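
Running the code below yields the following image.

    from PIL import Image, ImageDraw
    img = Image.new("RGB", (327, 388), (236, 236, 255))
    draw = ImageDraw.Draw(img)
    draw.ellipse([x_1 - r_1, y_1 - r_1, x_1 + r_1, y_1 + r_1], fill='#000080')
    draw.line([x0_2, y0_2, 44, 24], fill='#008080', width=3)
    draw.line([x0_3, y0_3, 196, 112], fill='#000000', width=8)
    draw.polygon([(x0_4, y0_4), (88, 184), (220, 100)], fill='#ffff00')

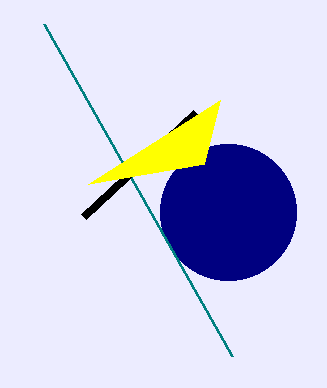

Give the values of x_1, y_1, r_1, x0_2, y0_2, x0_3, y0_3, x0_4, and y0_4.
x_1 = 228, y_1 = 212, r_1 = 68, x0_2 = 232, y0_2 = 356, x0_3 = 84, y0_3 = 216, x0_4 = 204, y0_4 = 164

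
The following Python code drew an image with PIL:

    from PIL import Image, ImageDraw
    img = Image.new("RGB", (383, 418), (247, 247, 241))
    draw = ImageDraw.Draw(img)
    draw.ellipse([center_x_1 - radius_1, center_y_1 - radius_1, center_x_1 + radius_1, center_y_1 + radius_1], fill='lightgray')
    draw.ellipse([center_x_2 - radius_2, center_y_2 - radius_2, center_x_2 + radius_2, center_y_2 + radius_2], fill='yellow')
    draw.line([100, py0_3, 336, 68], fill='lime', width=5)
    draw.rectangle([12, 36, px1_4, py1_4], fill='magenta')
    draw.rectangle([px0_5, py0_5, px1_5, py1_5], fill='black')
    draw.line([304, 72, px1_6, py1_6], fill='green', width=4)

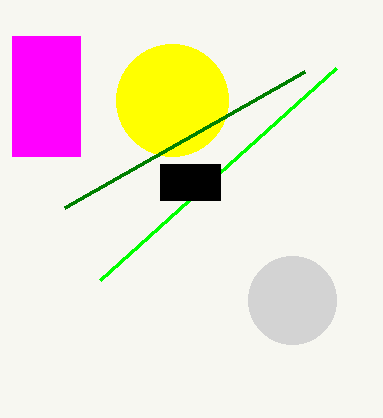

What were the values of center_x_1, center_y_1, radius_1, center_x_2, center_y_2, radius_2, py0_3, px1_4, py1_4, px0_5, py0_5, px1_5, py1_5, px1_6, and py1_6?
center_x_1 = 292, center_y_1 = 300, radius_1 = 44, center_x_2 = 172, center_y_2 = 100, radius_2 = 56, py0_3 = 280, px1_4 = 80, py1_4 = 156, px0_5 = 160, py0_5 = 164, px1_5 = 220, py1_5 = 200, px1_6 = 64, py1_6 = 208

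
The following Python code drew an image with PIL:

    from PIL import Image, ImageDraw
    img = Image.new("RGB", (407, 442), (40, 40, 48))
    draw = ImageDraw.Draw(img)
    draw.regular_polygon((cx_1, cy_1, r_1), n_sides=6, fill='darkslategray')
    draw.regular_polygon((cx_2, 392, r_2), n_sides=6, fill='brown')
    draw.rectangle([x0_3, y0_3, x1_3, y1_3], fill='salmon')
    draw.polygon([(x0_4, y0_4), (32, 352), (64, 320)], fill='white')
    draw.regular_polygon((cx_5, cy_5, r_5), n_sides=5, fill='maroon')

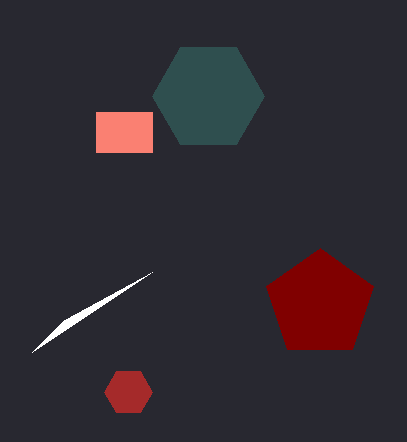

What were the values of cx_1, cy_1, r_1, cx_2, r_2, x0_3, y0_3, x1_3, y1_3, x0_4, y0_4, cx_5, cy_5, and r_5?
cx_1 = 208
cy_1 = 96
r_1 = 56
cx_2 = 128
r_2 = 24
x0_3 = 96
y0_3 = 112
x1_3 = 152
y1_3 = 152
x0_4 = 152
y0_4 = 272
cx_5 = 320
cy_5 = 304
r_5 = 56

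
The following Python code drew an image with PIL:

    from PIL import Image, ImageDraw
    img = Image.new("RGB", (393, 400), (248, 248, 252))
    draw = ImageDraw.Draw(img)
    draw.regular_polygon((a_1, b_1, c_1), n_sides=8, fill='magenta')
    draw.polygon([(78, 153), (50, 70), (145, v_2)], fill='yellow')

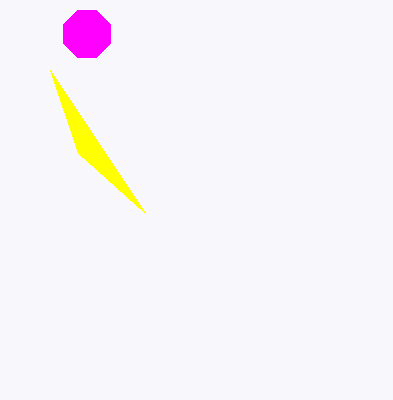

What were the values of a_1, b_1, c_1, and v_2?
a_1 = 87; b_1 = 34; c_1 = 25; v_2 = 213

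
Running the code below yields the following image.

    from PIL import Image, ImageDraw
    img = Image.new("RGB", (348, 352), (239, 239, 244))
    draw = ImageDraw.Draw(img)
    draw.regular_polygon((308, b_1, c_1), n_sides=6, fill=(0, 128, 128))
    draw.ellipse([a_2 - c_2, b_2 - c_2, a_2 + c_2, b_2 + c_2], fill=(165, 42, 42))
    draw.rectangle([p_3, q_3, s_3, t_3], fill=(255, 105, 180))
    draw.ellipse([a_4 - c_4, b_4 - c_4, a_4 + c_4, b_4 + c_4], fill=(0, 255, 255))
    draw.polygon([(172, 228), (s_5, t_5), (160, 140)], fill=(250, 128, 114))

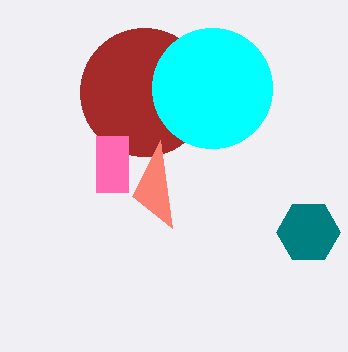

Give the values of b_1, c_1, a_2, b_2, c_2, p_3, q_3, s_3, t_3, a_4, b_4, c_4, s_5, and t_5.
b_1 = 232; c_1 = 32; a_2 = 144; b_2 = 92; c_2 = 64; p_3 = 96; q_3 = 136; s_3 = 128; t_3 = 192; a_4 = 212; b_4 = 88; c_4 = 60; s_5 = 132; t_5 = 196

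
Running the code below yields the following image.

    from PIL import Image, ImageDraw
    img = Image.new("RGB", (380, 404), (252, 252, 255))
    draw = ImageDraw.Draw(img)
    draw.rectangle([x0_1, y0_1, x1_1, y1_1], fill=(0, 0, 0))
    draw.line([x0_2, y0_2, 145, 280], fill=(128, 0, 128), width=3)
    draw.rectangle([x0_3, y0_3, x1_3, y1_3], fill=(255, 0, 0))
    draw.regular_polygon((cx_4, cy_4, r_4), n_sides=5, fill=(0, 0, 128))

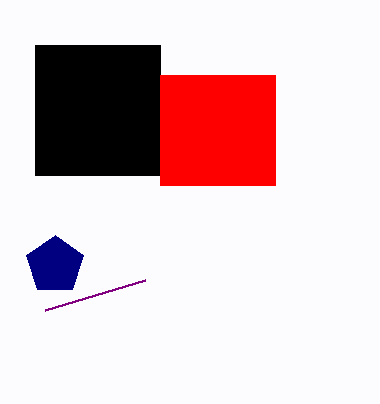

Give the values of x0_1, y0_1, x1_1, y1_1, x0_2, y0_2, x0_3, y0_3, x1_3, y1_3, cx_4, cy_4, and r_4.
x0_1 = 35
y0_1 = 45
x1_1 = 160
y1_1 = 175
x0_2 = 45
y0_2 = 310
x0_3 = 160
y0_3 = 75
x1_3 = 275
y1_3 = 185
cx_4 = 55
cy_4 = 265
r_4 = 30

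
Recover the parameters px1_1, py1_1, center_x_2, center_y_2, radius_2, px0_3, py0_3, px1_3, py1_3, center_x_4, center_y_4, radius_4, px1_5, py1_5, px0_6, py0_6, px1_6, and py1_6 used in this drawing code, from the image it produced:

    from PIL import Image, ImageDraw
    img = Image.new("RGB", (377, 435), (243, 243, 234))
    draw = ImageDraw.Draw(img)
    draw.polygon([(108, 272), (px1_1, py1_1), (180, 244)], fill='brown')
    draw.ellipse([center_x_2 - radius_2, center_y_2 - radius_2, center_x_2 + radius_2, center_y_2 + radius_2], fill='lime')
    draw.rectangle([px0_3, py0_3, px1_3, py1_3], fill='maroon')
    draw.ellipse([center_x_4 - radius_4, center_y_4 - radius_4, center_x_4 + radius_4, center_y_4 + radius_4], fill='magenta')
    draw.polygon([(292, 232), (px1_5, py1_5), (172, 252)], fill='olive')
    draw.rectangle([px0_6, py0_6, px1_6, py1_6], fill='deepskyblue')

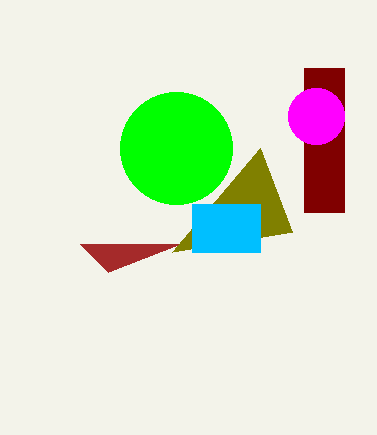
px1_1 = 80
py1_1 = 244
center_x_2 = 176
center_y_2 = 148
radius_2 = 56
px0_3 = 304
py0_3 = 68
px1_3 = 344
py1_3 = 212
center_x_4 = 316
center_y_4 = 116
radius_4 = 28
px1_5 = 260
py1_5 = 148
px0_6 = 192
py0_6 = 204
px1_6 = 260
py1_6 = 252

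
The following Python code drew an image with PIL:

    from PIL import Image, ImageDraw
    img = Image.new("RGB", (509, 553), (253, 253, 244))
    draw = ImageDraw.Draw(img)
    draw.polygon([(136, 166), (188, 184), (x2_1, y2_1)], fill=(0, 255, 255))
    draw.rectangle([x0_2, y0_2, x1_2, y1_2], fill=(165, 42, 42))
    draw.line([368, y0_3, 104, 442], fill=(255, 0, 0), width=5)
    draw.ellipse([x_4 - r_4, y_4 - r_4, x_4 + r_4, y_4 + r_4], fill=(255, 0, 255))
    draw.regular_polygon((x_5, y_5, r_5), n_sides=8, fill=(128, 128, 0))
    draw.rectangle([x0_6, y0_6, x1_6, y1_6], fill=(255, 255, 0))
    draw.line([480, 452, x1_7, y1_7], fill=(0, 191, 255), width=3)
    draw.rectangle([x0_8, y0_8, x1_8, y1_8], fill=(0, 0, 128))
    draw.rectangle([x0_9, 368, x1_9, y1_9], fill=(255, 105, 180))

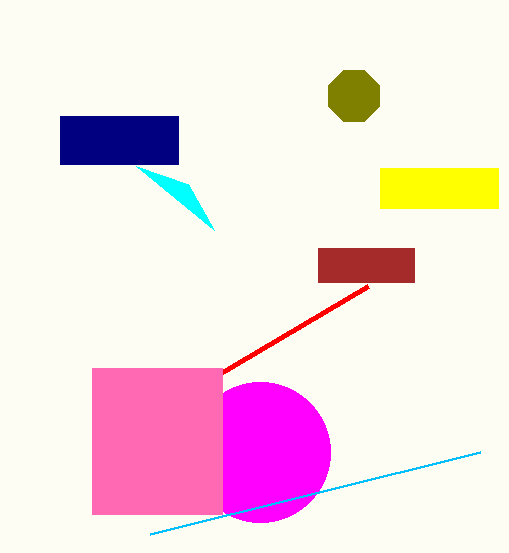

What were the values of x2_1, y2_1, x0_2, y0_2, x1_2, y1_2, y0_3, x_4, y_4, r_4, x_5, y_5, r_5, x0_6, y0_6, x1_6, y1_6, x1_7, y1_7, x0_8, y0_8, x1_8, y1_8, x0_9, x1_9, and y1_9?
x2_1 = 214
y2_1 = 230
x0_2 = 318
y0_2 = 248
x1_2 = 414
y1_2 = 282
y0_3 = 286
x_4 = 260
y_4 = 452
r_4 = 70
x_5 = 354
y_5 = 96
r_5 = 28
x0_6 = 380
y0_6 = 168
x1_6 = 498
y1_6 = 208
x1_7 = 150
y1_7 = 534
x0_8 = 60
y0_8 = 116
x1_8 = 178
y1_8 = 164
x0_9 = 92
x1_9 = 222
y1_9 = 514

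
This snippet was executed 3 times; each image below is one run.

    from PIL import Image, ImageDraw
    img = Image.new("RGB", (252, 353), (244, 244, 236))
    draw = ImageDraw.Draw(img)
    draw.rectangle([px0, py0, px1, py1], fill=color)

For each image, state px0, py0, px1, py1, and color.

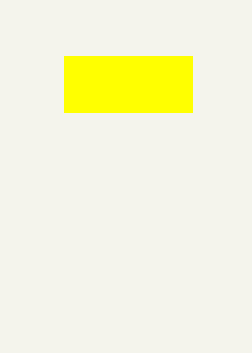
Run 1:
px0 = 64; py0 = 56; px1 = 192; py1 = 112; color = 'yellow'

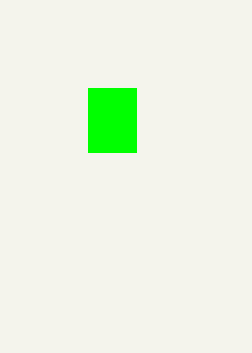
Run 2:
px0 = 88; py0 = 88; px1 = 136; py1 = 152; color = 'lime'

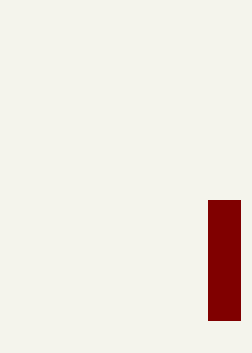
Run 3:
px0 = 208
py0 = 200
px1 = 240
py1 = 320
color = 'maroon'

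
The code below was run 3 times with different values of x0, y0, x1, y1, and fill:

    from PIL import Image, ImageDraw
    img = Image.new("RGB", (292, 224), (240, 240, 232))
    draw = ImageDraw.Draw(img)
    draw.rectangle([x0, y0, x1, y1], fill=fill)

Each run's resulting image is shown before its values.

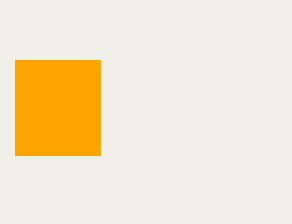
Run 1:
x0 = 15
y0 = 60
x1 = 100
y1 = 155
fill = 'orange'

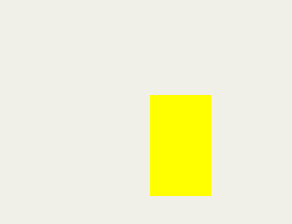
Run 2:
x0 = 150; y0 = 95; x1 = 210; y1 = 195; fill = 'yellow'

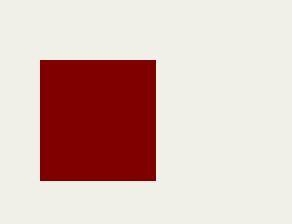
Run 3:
x0 = 40, y0 = 60, x1 = 155, y1 = 180, fill = 'maroon'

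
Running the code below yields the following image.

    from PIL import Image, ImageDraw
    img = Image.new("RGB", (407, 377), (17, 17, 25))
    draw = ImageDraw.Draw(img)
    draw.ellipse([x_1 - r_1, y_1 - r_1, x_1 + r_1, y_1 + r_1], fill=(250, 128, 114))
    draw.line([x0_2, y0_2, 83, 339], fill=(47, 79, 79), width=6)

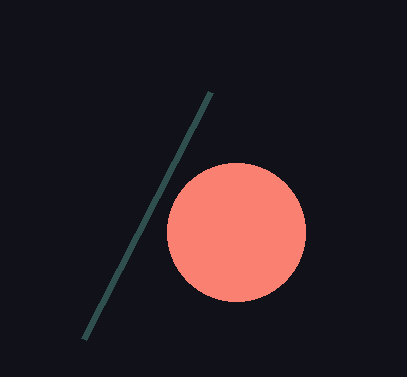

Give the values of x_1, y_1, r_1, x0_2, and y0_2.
x_1 = 236
y_1 = 232
r_1 = 69
x0_2 = 210
y0_2 = 92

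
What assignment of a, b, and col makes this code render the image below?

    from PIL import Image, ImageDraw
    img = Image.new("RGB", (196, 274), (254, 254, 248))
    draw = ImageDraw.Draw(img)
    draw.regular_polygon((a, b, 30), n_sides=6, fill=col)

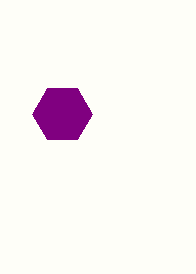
a = 62
b = 114
col = 'purple'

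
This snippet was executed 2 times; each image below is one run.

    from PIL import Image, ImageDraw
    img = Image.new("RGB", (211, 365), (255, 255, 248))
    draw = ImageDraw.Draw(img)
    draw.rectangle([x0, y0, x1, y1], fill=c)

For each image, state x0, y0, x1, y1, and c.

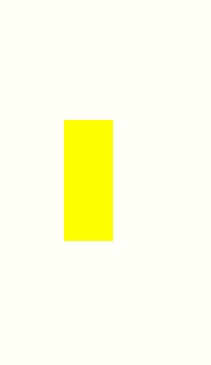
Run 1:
x0 = 64
y0 = 120
x1 = 112
y1 = 240
c = 'yellow'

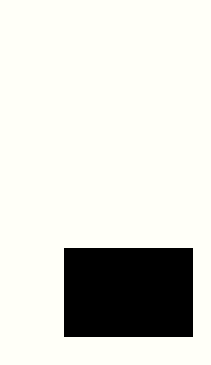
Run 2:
x0 = 64; y0 = 248; x1 = 192; y1 = 336; c = 'black'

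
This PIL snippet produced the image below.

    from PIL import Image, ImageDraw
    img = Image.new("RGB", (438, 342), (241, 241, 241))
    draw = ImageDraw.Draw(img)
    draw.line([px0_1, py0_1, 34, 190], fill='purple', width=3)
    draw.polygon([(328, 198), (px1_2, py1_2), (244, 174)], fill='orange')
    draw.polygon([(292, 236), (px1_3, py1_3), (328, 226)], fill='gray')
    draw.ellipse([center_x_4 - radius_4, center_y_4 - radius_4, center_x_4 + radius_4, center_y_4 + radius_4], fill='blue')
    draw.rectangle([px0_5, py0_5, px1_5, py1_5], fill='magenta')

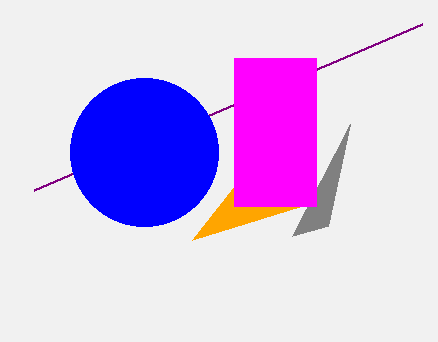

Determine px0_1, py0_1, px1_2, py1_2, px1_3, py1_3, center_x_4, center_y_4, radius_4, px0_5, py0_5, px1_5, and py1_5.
px0_1 = 422
py0_1 = 24
px1_2 = 192
py1_2 = 240
px1_3 = 350
py1_3 = 124
center_x_4 = 144
center_y_4 = 152
radius_4 = 74
px0_5 = 234
py0_5 = 58
px1_5 = 316
py1_5 = 206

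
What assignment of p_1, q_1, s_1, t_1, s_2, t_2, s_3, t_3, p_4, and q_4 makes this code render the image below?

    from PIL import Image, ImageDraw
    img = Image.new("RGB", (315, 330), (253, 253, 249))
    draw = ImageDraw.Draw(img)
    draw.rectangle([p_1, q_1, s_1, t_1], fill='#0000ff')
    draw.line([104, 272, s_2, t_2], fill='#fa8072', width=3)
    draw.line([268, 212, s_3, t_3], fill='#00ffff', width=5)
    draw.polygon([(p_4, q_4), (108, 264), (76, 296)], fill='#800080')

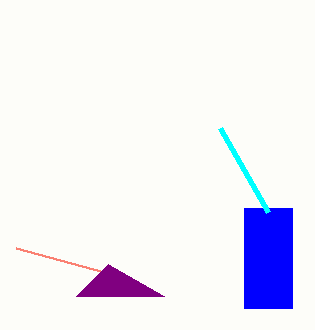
p_1 = 244, q_1 = 208, s_1 = 292, t_1 = 308, s_2 = 16, t_2 = 248, s_3 = 220, t_3 = 128, p_4 = 164, q_4 = 296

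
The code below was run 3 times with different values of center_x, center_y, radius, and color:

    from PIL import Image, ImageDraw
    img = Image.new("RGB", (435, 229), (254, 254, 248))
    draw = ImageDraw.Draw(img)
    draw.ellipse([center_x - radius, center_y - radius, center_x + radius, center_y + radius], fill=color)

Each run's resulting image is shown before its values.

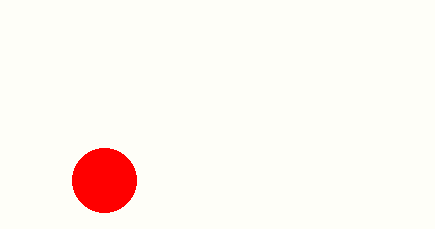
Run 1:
center_x = 104; center_y = 180; radius = 32; color = 'red'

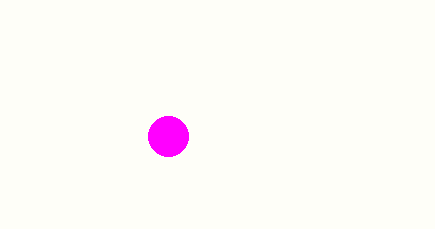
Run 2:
center_x = 168; center_y = 136; radius = 20; color = 'magenta'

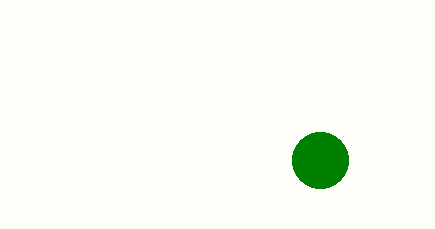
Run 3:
center_x = 320, center_y = 160, radius = 28, color = 'green'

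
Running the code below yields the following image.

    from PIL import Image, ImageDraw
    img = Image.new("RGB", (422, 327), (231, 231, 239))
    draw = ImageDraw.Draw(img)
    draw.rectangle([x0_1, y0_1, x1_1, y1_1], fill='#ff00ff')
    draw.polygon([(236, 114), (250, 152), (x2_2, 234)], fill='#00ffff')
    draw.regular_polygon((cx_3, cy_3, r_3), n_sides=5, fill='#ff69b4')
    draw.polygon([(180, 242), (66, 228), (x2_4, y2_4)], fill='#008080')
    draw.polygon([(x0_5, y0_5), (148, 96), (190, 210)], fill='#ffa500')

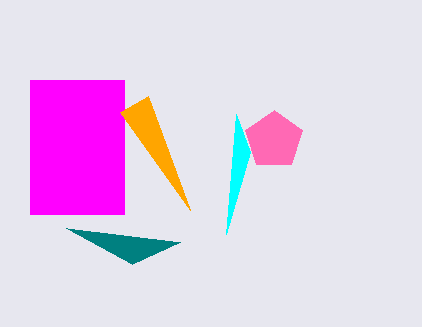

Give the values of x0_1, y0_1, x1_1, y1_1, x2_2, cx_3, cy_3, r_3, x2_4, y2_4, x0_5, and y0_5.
x0_1 = 30, y0_1 = 80, x1_1 = 124, y1_1 = 214, x2_2 = 226, cx_3 = 274, cy_3 = 140, r_3 = 30, x2_4 = 132, y2_4 = 264, x0_5 = 120, y0_5 = 112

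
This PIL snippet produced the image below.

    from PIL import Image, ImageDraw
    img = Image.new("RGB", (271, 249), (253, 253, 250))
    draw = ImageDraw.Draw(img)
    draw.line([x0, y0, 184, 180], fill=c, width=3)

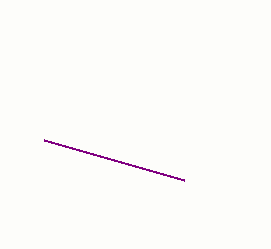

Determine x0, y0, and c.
x0 = 44; y0 = 140; c = 'purple'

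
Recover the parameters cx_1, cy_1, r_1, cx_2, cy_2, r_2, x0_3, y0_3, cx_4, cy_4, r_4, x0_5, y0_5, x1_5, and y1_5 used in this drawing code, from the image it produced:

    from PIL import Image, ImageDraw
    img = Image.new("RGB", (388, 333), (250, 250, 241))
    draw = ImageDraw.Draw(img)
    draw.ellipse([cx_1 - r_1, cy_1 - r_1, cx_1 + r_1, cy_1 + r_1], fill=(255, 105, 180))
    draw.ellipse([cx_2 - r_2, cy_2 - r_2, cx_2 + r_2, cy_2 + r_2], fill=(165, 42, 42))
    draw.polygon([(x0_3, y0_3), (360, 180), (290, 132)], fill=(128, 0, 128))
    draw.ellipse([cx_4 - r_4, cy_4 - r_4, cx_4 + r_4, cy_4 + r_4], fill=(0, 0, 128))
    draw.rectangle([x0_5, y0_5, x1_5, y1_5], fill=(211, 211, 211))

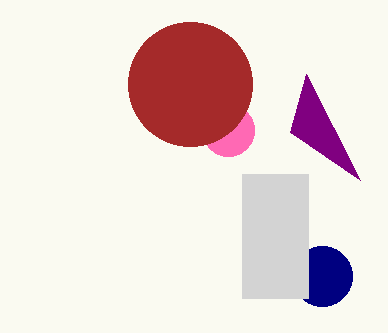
cx_1 = 228
cy_1 = 130
r_1 = 26
cx_2 = 190
cy_2 = 84
r_2 = 62
x0_3 = 306
y0_3 = 74
cx_4 = 322
cy_4 = 276
r_4 = 30
x0_5 = 242
y0_5 = 174
x1_5 = 308
y1_5 = 298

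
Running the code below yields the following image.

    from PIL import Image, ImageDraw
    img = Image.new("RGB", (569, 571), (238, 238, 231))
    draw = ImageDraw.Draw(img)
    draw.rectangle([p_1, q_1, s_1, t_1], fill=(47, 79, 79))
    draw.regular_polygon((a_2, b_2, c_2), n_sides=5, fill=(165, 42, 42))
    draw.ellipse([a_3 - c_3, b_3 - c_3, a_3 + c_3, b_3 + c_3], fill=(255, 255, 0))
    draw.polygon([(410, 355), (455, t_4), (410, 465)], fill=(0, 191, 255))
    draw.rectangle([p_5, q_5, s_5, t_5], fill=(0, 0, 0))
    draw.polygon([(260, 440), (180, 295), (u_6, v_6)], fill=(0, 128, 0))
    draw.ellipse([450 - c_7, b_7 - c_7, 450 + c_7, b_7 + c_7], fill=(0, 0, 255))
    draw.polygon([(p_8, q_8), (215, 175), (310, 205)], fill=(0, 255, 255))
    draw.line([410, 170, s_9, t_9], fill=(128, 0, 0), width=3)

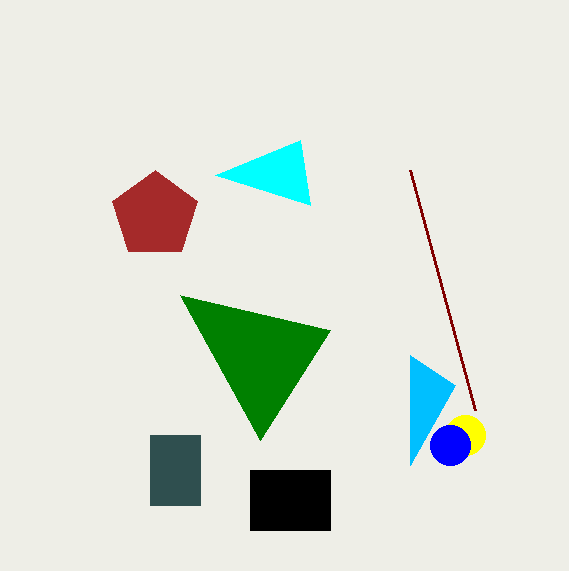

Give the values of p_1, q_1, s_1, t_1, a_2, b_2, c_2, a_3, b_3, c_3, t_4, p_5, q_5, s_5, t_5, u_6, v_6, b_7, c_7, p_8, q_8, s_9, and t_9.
p_1 = 150
q_1 = 435
s_1 = 200
t_1 = 505
a_2 = 155
b_2 = 215
c_2 = 45
a_3 = 465
b_3 = 435
c_3 = 20
t_4 = 385
p_5 = 250
q_5 = 470
s_5 = 330
t_5 = 530
u_6 = 330
v_6 = 330
b_7 = 445
c_7 = 20
p_8 = 300
q_8 = 140
s_9 = 475
t_9 = 410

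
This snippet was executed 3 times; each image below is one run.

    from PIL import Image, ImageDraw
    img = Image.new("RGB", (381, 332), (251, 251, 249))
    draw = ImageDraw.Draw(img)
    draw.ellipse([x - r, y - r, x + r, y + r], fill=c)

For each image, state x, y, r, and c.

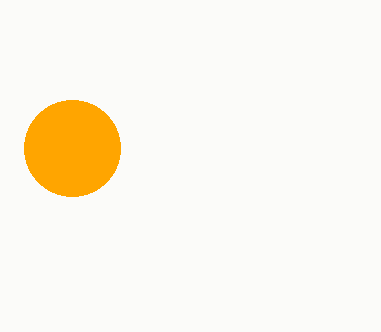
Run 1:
x = 72
y = 148
r = 48
c = 'orange'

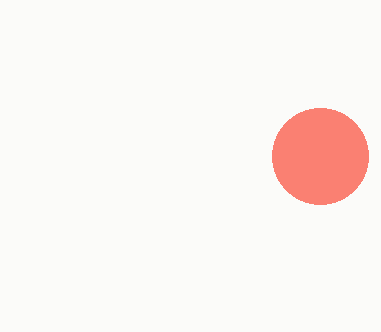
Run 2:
x = 320
y = 156
r = 48
c = 'salmon'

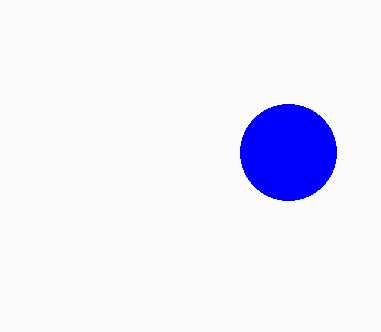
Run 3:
x = 288
y = 152
r = 48
c = 'blue'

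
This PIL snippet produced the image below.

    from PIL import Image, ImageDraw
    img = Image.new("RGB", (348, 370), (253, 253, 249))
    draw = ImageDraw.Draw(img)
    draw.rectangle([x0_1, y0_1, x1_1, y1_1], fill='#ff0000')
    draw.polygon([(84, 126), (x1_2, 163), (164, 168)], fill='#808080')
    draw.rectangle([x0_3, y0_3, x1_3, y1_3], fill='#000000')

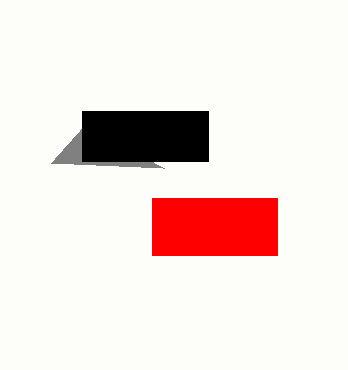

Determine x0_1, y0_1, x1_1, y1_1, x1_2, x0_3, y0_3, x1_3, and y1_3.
x0_1 = 152; y0_1 = 198; x1_1 = 277; y1_1 = 255; x1_2 = 51; x0_3 = 82; y0_3 = 111; x1_3 = 208; y1_3 = 161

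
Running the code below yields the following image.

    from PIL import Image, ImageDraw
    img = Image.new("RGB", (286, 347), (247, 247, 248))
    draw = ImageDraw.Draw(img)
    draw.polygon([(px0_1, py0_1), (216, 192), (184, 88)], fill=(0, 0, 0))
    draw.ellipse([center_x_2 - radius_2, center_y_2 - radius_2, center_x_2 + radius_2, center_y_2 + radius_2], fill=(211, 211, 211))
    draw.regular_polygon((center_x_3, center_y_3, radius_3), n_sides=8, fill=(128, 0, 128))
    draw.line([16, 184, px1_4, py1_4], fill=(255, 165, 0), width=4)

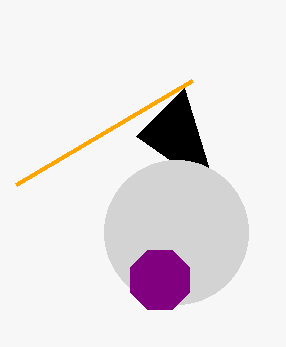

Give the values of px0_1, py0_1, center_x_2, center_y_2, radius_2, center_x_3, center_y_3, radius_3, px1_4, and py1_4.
px0_1 = 136, py0_1 = 136, center_x_2 = 176, center_y_2 = 232, radius_2 = 72, center_x_3 = 160, center_y_3 = 280, radius_3 = 32, px1_4 = 192, py1_4 = 80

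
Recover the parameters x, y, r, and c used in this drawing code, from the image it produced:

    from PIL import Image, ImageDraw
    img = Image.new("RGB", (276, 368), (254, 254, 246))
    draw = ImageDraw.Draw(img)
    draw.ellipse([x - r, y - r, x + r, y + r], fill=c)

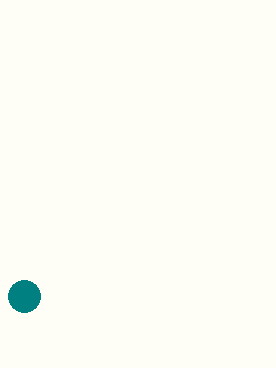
x = 24
y = 296
r = 16
c = 'teal'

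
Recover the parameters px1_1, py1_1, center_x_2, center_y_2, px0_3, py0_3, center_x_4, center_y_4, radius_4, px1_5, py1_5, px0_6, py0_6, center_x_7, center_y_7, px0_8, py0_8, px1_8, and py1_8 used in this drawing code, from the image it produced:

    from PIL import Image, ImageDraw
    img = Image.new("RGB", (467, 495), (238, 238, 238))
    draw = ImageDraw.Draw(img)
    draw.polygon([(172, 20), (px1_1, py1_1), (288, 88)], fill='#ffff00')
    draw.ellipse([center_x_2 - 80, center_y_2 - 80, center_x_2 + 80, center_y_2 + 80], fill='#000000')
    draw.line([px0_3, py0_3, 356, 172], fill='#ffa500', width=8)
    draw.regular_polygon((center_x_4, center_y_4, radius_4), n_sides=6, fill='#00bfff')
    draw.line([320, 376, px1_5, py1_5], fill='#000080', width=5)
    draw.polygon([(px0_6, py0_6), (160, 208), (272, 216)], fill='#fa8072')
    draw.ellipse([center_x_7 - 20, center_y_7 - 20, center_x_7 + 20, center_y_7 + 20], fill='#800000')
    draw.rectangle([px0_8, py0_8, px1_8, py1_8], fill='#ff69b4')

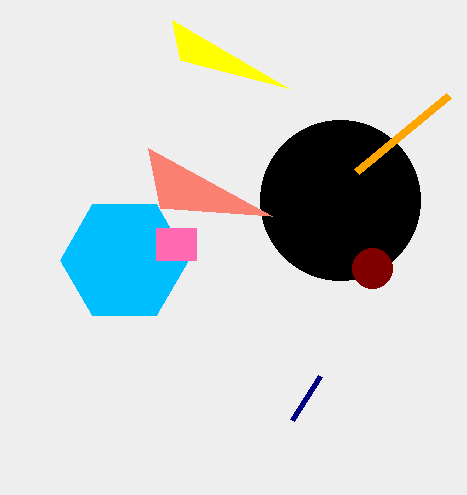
px1_1 = 180; py1_1 = 60; center_x_2 = 340; center_y_2 = 200; px0_3 = 448; py0_3 = 96; center_x_4 = 124; center_y_4 = 260; radius_4 = 64; px1_5 = 292; py1_5 = 420; px0_6 = 148; py0_6 = 148; center_x_7 = 372; center_y_7 = 268; px0_8 = 156; py0_8 = 228; px1_8 = 196; py1_8 = 260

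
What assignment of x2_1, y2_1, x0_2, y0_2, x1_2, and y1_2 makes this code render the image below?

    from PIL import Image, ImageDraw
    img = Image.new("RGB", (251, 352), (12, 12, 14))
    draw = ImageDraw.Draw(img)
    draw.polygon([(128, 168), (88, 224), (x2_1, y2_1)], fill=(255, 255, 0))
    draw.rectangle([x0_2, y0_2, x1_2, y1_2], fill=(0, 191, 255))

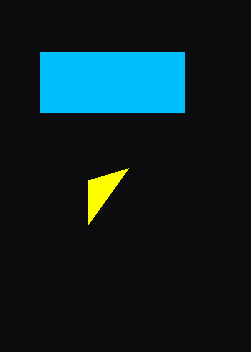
x2_1 = 88
y2_1 = 180
x0_2 = 40
y0_2 = 52
x1_2 = 184
y1_2 = 112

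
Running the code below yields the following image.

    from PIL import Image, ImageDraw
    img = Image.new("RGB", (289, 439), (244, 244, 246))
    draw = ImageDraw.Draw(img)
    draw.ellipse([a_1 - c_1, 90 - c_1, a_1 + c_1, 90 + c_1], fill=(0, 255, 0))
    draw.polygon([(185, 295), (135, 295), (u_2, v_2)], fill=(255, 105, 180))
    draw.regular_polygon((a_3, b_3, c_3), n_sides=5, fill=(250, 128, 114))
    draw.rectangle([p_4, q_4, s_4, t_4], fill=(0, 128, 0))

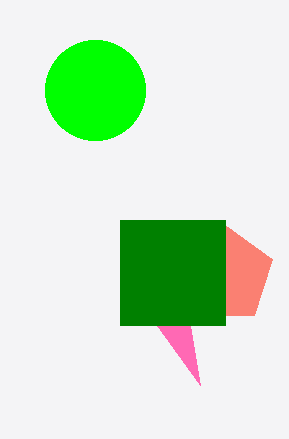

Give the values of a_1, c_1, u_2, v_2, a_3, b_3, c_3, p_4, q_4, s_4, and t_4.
a_1 = 95
c_1 = 50
u_2 = 200
v_2 = 385
a_3 = 225
b_3 = 275
c_3 = 50
p_4 = 120
q_4 = 220
s_4 = 225
t_4 = 325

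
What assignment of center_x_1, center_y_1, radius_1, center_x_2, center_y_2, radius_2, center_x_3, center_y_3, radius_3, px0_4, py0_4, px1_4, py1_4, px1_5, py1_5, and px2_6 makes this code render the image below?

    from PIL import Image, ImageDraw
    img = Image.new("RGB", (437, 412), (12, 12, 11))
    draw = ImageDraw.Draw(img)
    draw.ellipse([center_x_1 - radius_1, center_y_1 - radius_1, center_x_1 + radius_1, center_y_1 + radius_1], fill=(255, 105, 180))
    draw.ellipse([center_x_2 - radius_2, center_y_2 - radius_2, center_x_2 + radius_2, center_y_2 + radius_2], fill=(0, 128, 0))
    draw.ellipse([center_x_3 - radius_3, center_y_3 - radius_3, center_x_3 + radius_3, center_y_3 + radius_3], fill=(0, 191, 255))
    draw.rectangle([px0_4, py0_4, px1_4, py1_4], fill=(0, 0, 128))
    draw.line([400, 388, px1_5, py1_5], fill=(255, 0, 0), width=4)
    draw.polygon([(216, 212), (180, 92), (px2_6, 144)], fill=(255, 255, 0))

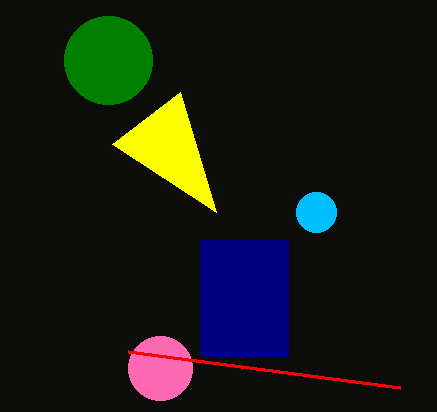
center_x_1 = 160, center_y_1 = 368, radius_1 = 32, center_x_2 = 108, center_y_2 = 60, radius_2 = 44, center_x_3 = 316, center_y_3 = 212, radius_3 = 20, px0_4 = 200, py0_4 = 240, px1_4 = 288, py1_4 = 356, px1_5 = 128, py1_5 = 352, px2_6 = 112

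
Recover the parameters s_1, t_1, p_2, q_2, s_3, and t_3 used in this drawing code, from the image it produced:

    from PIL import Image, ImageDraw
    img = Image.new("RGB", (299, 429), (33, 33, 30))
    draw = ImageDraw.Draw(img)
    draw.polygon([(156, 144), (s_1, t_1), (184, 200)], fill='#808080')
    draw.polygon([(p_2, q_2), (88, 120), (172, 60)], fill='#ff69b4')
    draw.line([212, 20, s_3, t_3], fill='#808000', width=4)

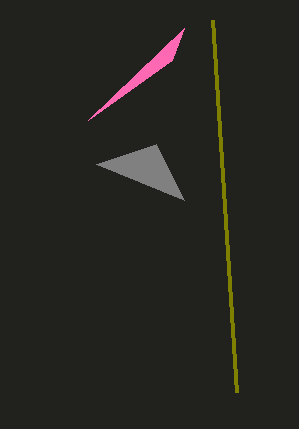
s_1 = 96
t_1 = 164
p_2 = 184
q_2 = 28
s_3 = 236
t_3 = 392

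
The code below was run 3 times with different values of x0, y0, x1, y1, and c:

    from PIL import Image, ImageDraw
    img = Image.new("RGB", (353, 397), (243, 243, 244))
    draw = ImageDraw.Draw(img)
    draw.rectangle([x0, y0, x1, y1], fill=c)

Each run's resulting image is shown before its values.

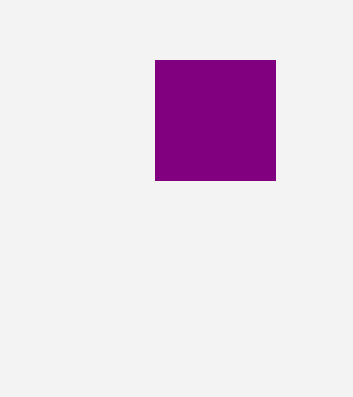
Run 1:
x0 = 155; y0 = 60; x1 = 275; y1 = 180; c = 'purple'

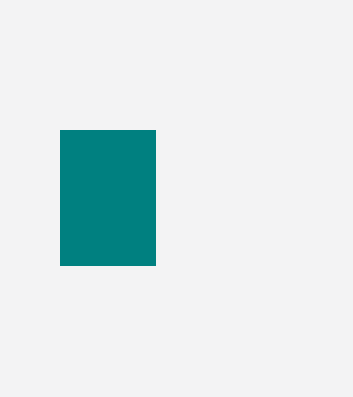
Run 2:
x0 = 60, y0 = 130, x1 = 155, y1 = 265, c = 'teal'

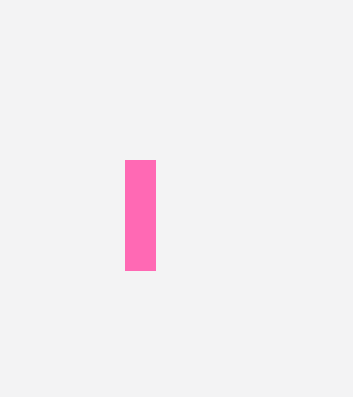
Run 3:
x0 = 125; y0 = 160; x1 = 155; y1 = 270; c = 'hotpink'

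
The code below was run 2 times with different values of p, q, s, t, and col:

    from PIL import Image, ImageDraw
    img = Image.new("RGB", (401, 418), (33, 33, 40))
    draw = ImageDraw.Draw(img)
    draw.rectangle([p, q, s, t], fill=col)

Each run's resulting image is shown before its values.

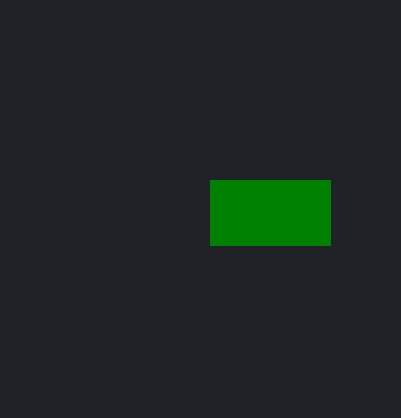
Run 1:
p = 210, q = 180, s = 330, t = 245, col = 'green'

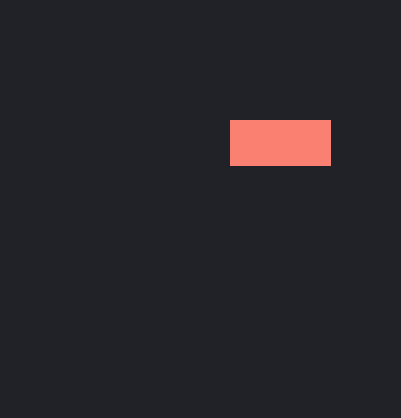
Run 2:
p = 230
q = 120
s = 330
t = 165
col = 'salmon'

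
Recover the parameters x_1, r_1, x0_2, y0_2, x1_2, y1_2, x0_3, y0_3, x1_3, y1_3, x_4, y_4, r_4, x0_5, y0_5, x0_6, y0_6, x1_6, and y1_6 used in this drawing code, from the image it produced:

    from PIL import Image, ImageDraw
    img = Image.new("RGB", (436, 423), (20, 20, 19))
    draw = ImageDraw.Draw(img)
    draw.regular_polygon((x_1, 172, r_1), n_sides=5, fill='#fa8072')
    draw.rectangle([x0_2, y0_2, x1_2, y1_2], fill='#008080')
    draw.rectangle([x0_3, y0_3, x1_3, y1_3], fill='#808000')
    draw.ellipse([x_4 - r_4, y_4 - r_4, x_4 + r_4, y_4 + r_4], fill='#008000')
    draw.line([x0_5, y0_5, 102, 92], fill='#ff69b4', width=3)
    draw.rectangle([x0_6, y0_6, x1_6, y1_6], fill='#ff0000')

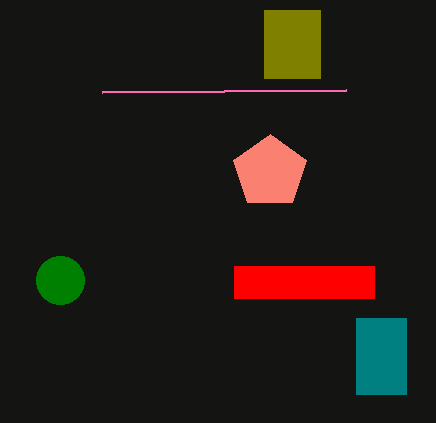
x_1 = 270, r_1 = 38, x0_2 = 356, y0_2 = 318, x1_2 = 406, y1_2 = 394, x0_3 = 264, y0_3 = 10, x1_3 = 320, y1_3 = 78, x_4 = 60, y_4 = 280, r_4 = 24, x0_5 = 346, y0_5 = 90, x0_6 = 234, y0_6 = 266, x1_6 = 374, y1_6 = 298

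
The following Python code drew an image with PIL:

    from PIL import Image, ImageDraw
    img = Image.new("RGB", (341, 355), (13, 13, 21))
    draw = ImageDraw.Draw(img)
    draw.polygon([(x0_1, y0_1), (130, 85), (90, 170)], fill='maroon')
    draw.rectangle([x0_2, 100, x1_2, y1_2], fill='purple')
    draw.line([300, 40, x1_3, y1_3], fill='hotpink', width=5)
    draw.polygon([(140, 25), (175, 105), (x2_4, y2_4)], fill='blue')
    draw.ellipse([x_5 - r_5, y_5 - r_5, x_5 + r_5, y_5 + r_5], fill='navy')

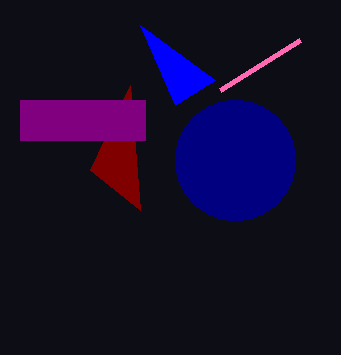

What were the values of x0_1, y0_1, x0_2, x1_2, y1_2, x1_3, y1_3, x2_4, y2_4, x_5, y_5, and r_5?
x0_1 = 140
y0_1 = 210
x0_2 = 20
x1_2 = 145
y1_2 = 140
x1_3 = 220
y1_3 = 90
x2_4 = 215
y2_4 = 80
x_5 = 235
y_5 = 160
r_5 = 60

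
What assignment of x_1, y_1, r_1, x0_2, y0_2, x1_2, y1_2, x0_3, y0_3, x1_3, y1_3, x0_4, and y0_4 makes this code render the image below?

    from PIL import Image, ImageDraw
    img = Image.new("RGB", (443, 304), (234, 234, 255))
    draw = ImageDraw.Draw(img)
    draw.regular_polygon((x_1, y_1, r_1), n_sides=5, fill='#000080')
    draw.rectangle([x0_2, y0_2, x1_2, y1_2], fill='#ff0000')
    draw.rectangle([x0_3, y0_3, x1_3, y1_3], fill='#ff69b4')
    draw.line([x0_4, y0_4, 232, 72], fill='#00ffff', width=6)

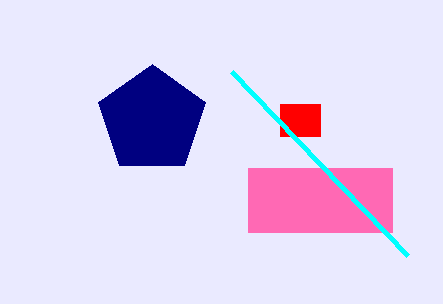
x_1 = 152
y_1 = 120
r_1 = 56
x0_2 = 280
y0_2 = 104
x1_2 = 320
y1_2 = 136
x0_3 = 248
y0_3 = 168
x1_3 = 392
y1_3 = 232
x0_4 = 408
y0_4 = 256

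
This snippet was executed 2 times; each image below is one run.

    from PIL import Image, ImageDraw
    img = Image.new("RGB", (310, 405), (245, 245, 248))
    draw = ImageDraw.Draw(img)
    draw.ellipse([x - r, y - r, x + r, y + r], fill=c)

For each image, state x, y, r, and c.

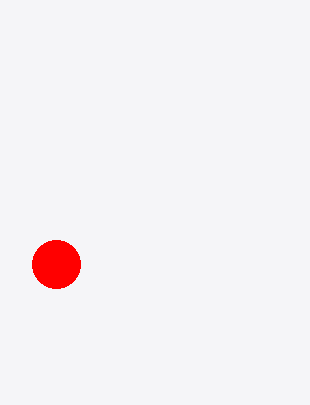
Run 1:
x = 56, y = 264, r = 24, c = 'red'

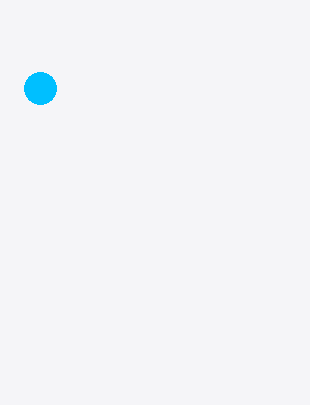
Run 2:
x = 40, y = 88, r = 16, c = 'deepskyblue'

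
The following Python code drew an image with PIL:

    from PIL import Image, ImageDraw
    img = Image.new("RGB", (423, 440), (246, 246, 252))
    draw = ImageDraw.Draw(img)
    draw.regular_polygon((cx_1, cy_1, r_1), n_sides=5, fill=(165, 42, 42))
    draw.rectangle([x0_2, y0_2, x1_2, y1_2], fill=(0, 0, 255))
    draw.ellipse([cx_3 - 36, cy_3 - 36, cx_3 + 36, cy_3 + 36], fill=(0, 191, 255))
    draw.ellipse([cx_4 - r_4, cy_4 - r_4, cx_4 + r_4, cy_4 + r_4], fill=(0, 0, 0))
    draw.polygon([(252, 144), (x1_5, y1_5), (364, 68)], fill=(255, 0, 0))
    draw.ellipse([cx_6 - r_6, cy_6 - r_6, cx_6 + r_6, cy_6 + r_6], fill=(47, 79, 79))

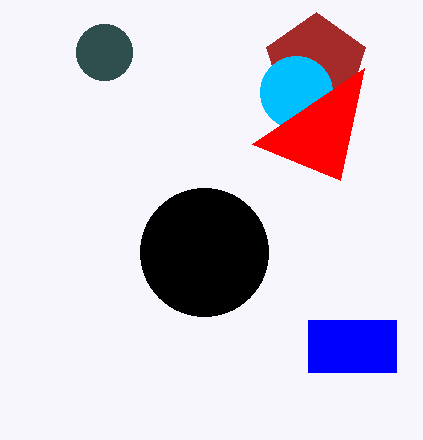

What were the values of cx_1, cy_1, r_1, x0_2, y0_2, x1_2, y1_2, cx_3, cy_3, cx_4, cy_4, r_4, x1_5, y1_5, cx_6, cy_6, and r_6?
cx_1 = 316; cy_1 = 64; r_1 = 52; x0_2 = 308; y0_2 = 320; x1_2 = 396; y1_2 = 372; cx_3 = 296; cy_3 = 92; cx_4 = 204; cy_4 = 252; r_4 = 64; x1_5 = 340; y1_5 = 180; cx_6 = 104; cy_6 = 52; r_6 = 28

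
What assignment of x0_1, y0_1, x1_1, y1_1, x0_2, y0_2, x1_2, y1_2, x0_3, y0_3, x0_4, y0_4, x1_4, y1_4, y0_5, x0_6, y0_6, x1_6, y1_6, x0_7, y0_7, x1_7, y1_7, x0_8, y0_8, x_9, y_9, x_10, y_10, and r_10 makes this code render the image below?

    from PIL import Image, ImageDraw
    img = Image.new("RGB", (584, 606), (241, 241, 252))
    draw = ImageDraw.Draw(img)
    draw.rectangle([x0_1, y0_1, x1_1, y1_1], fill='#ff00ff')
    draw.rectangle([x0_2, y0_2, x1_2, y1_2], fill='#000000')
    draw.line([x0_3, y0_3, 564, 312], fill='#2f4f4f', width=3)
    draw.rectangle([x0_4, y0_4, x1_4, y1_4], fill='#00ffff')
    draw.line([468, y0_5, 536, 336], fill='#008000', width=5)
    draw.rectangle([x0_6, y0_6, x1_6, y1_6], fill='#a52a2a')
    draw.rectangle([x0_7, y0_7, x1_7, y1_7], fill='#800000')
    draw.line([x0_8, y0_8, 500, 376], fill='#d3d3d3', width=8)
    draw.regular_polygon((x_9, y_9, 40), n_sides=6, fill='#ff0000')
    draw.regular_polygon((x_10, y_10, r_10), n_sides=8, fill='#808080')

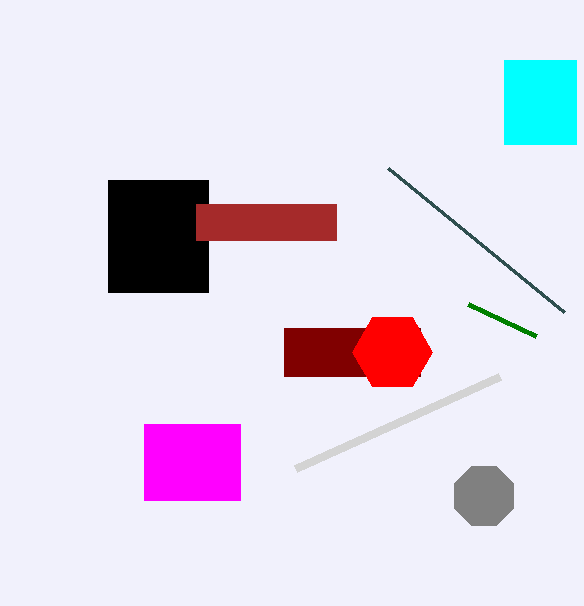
x0_1 = 144
y0_1 = 424
x1_1 = 240
y1_1 = 500
x0_2 = 108
y0_2 = 180
x1_2 = 208
y1_2 = 292
x0_3 = 388
y0_3 = 168
x0_4 = 504
y0_4 = 60
x1_4 = 576
y1_4 = 144
y0_5 = 304
x0_6 = 196
y0_6 = 204
x1_6 = 336
y1_6 = 240
x0_7 = 284
y0_7 = 328
x1_7 = 420
y1_7 = 376
x0_8 = 296
y0_8 = 468
x_9 = 392
y_9 = 352
x_10 = 484
y_10 = 496
r_10 = 32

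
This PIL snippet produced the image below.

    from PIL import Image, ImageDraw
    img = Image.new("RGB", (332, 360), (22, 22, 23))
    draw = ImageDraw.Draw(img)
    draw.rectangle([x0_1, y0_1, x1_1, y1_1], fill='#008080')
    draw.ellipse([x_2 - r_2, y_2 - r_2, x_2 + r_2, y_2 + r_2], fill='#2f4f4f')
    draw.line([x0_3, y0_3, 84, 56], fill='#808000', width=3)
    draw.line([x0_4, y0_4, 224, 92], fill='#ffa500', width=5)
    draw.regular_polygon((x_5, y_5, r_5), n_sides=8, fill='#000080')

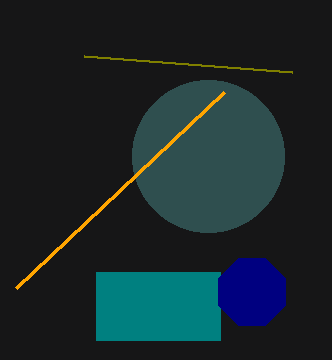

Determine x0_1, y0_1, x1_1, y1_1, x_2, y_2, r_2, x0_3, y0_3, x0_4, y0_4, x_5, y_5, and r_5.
x0_1 = 96
y0_1 = 272
x1_1 = 220
y1_1 = 340
x_2 = 208
y_2 = 156
r_2 = 76
x0_3 = 292
y0_3 = 72
x0_4 = 16
y0_4 = 288
x_5 = 252
y_5 = 292
r_5 = 36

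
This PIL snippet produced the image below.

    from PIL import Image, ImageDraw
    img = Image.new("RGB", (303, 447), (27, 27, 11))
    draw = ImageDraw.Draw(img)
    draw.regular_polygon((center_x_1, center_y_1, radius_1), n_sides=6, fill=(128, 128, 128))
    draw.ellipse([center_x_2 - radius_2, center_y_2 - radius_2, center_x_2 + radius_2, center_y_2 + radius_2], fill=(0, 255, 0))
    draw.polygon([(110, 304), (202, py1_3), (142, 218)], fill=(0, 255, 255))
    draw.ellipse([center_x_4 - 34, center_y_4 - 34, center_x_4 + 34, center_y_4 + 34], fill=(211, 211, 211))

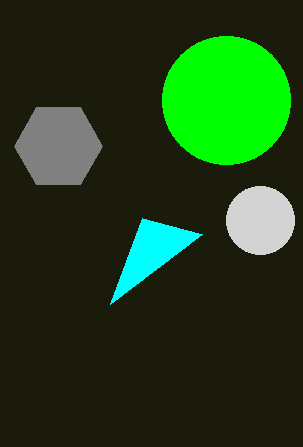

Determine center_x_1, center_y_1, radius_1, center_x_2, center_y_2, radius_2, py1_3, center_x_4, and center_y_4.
center_x_1 = 58, center_y_1 = 146, radius_1 = 44, center_x_2 = 226, center_y_2 = 100, radius_2 = 64, py1_3 = 234, center_x_4 = 260, center_y_4 = 220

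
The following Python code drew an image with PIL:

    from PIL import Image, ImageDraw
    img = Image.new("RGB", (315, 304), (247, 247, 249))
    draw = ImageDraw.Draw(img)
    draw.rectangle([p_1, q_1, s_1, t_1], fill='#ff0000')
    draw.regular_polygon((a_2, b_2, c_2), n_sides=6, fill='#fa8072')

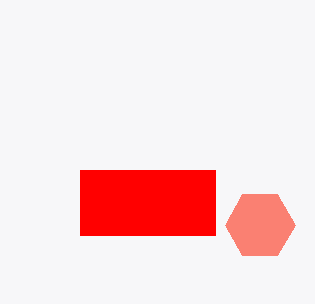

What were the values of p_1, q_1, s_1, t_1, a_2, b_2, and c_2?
p_1 = 80
q_1 = 170
s_1 = 215
t_1 = 235
a_2 = 260
b_2 = 225
c_2 = 35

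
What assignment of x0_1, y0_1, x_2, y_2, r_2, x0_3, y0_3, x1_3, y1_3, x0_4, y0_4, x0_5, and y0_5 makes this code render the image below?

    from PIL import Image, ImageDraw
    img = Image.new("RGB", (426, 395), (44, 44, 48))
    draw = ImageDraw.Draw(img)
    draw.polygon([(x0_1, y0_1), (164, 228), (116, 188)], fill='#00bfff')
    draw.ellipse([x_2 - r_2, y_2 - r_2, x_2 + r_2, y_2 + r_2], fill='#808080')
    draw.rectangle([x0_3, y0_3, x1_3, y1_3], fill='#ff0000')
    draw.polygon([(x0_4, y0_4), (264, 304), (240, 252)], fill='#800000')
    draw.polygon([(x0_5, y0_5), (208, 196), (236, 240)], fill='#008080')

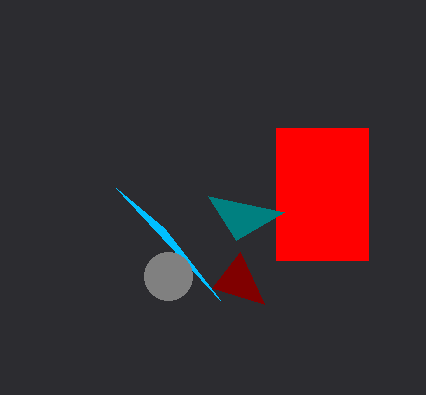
x0_1 = 220, y0_1 = 300, x_2 = 168, y_2 = 276, r_2 = 24, x0_3 = 276, y0_3 = 128, x1_3 = 368, y1_3 = 260, x0_4 = 212, y0_4 = 288, x0_5 = 284, y0_5 = 212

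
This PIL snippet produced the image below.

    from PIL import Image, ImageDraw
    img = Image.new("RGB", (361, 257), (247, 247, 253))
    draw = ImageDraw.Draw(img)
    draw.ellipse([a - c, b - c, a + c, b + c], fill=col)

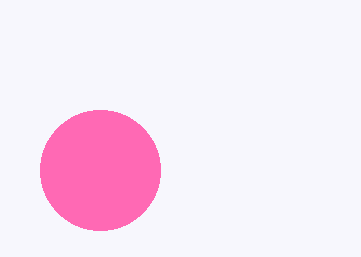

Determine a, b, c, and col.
a = 100; b = 170; c = 60; col = 'hotpink'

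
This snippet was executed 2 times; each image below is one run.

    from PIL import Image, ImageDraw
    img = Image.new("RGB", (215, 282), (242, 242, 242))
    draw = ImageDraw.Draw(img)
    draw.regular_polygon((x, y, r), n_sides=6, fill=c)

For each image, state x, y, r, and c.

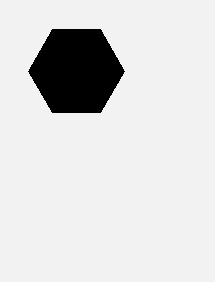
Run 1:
x = 76, y = 71, r = 48, c = 'black'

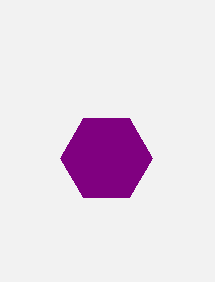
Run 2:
x = 106
y = 158
r = 46
c = 'purple'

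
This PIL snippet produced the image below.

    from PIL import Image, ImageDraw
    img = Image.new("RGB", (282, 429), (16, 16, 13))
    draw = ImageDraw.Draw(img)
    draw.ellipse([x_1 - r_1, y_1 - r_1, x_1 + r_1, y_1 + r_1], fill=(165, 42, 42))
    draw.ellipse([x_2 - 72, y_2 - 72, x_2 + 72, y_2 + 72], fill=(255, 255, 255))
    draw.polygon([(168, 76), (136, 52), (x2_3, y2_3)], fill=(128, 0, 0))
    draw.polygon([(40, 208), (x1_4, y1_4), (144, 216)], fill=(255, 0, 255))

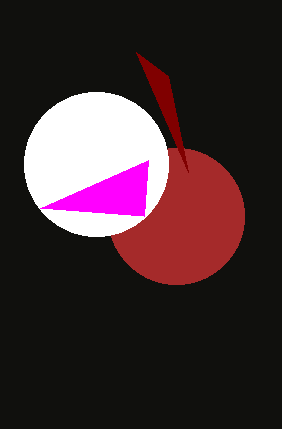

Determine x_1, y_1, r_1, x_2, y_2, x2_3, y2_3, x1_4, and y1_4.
x_1 = 176
y_1 = 216
r_1 = 68
x_2 = 96
y_2 = 164
x2_3 = 188
y2_3 = 172
x1_4 = 148
y1_4 = 160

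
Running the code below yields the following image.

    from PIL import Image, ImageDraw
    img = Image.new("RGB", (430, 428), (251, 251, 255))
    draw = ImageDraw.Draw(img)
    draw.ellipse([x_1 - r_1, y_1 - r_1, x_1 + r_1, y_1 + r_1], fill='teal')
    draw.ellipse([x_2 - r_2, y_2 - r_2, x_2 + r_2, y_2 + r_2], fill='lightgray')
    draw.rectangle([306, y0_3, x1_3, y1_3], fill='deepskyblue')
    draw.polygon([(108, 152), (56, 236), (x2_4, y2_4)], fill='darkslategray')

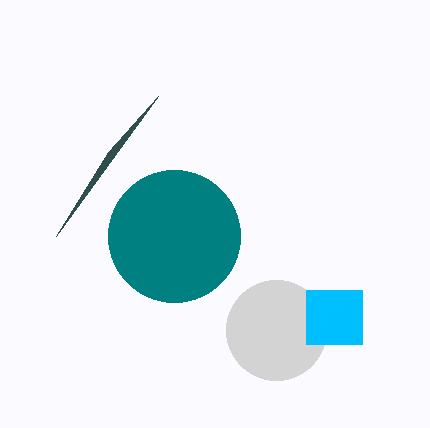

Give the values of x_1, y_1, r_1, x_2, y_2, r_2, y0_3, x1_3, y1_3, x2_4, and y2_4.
x_1 = 174, y_1 = 236, r_1 = 66, x_2 = 276, y_2 = 330, r_2 = 50, y0_3 = 290, x1_3 = 362, y1_3 = 344, x2_4 = 158, y2_4 = 96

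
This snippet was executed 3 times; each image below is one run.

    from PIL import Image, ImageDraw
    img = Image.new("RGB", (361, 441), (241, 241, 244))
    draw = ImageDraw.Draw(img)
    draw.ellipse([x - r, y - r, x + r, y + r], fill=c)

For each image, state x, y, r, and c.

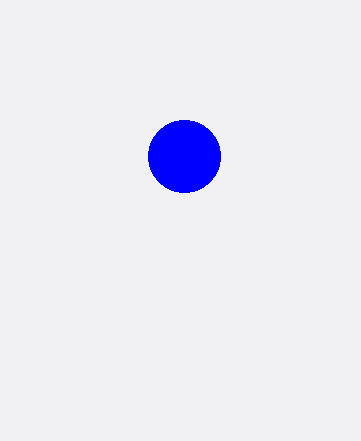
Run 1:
x = 184
y = 156
r = 36
c = 'blue'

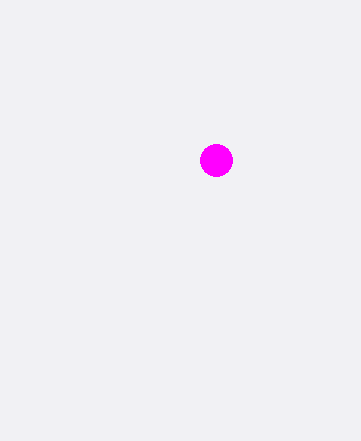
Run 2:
x = 216, y = 160, r = 16, c = 'magenta'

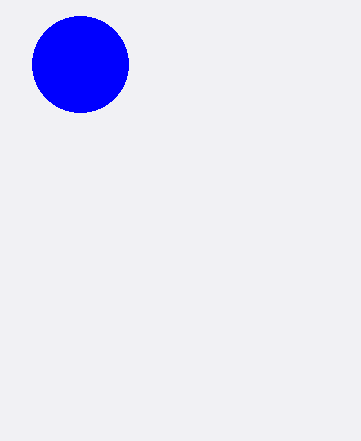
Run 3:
x = 80; y = 64; r = 48; c = 'blue'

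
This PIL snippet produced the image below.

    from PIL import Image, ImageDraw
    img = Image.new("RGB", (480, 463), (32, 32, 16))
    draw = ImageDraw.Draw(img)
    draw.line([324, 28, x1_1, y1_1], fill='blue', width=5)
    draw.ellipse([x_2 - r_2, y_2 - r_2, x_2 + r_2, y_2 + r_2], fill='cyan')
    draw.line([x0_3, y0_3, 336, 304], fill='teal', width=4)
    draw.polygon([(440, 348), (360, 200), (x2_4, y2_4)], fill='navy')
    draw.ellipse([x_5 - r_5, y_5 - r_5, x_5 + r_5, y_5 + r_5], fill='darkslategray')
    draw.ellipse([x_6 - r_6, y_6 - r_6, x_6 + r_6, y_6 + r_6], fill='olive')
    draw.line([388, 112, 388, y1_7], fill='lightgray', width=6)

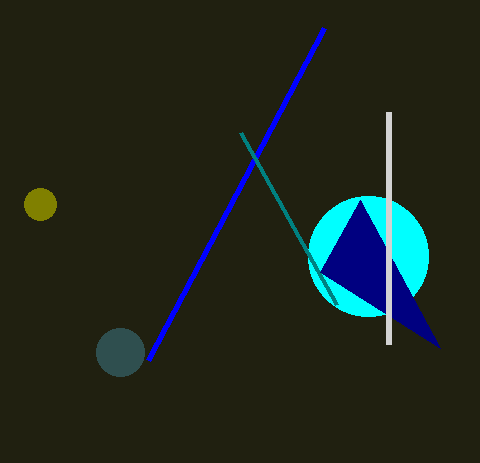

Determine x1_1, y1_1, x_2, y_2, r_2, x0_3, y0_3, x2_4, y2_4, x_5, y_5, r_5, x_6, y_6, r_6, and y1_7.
x1_1 = 148, y1_1 = 360, x_2 = 368, y_2 = 256, r_2 = 60, x0_3 = 240, y0_3 = 132, x2_4 = 320, y2_4 = 272, x_5 = 120, y_5 = 352, r_5 = 24, x_6 = 40, y_6 = 204, r_6 = 16, y1_7 = 344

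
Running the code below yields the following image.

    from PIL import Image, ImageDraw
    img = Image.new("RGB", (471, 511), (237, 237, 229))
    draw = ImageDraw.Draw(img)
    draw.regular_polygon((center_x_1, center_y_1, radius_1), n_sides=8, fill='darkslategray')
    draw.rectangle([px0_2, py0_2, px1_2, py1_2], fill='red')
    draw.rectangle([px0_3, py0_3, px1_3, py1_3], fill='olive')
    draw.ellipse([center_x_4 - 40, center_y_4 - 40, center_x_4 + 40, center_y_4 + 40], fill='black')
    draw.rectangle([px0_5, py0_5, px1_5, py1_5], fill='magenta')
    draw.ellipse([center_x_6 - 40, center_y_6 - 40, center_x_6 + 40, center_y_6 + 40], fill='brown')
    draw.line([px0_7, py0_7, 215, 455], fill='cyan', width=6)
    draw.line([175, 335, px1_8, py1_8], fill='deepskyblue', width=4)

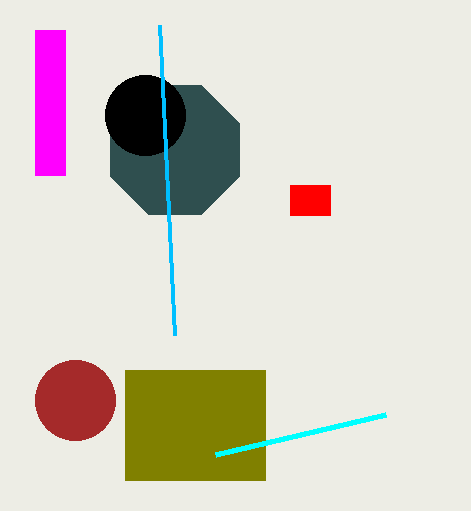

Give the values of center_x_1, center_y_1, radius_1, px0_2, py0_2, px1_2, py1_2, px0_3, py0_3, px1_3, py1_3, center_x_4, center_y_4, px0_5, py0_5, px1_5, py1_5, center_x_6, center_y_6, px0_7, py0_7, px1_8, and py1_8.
center_x_1 = 175, center_y_1 = 150, radius_1 = 70, px0_2 = 290, py0_2 = 185, px1_2 = 330, py1_2 = 215, px0_3 = 125, py0_3 = 370, px1_3 = 265, py1_3 = 480, center_x_4 = 145, center_y_4 = 115, px0_5 = 35, py0_5 = 30, px1_5 = 65, py1_5 = 175, center_x_6 = 75, center_y_6 = 400, px0_7 = 385, py0_7 = 415, px1_8 = 160, py1_8 = 25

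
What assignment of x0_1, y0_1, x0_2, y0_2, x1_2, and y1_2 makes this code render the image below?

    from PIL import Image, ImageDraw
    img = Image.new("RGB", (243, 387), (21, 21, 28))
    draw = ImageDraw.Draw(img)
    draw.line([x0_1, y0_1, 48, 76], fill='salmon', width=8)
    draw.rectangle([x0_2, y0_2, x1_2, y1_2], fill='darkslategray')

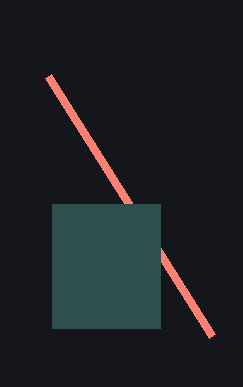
x0_1 = 212; y0_1 = 336; x0_2 = 52; y0_2 = 204; x1_2 = 160; y1_2 = 328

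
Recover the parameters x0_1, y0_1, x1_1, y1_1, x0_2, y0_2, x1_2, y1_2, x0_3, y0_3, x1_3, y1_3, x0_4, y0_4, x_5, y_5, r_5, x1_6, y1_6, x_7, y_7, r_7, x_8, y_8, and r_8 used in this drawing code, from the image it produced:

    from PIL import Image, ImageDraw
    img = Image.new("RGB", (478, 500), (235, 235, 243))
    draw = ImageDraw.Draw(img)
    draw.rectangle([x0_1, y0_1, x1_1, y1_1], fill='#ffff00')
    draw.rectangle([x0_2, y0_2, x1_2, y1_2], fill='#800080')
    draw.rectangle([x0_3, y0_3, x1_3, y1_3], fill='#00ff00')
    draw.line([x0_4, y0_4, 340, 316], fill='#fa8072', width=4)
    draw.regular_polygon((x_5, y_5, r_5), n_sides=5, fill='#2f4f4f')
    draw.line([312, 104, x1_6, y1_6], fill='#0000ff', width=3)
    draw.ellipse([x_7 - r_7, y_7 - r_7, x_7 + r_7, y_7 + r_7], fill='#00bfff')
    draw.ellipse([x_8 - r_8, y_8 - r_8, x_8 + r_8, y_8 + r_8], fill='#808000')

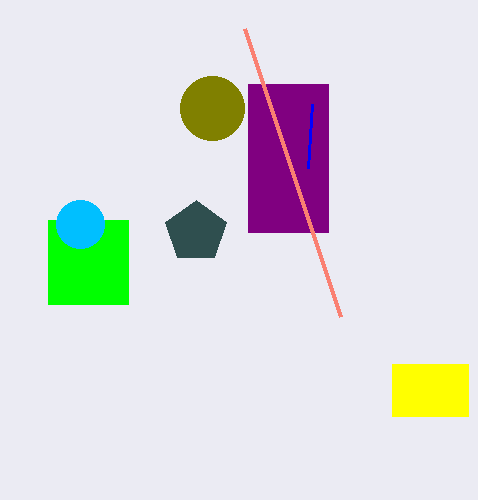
x0_1 = 392; y0_1 = 364; x1_1 = 468; y1_1 = 416; x0_2 = 248; y0_2 = 84; x1_2 = 328; y1_2 = 232; x0_3 = 48; y0_3 = 220; x1_3 = 128; y1_3 = 304; x0_4 = 244; y0_4 = 28; x_5 = 196; y_5 = 232; r_5 = 32; x1_6 = 308; y1_6 = 168; x_7 = 80; y_7 = 224; r_7 = 24; x_8 = 212; y_8 = 108; r_8 = 32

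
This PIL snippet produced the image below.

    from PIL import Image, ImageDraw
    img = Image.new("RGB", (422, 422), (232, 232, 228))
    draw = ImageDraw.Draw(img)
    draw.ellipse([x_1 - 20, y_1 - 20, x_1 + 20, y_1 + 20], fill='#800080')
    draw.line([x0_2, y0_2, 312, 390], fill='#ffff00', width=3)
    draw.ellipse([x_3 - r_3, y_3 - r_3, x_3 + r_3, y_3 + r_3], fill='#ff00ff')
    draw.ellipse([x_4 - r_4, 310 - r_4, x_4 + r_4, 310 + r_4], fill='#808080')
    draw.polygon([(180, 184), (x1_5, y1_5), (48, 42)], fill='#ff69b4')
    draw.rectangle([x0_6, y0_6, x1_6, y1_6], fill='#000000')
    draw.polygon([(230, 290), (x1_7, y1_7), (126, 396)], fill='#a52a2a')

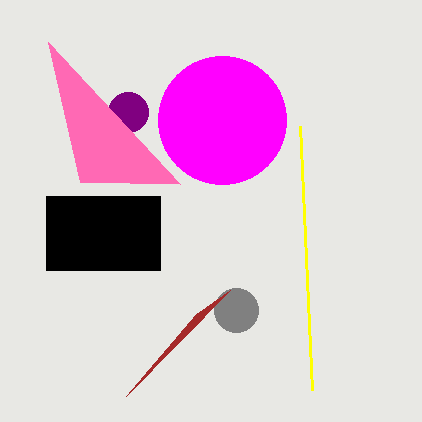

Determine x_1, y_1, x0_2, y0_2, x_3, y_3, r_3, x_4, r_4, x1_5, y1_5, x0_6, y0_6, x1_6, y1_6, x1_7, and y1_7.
x_1 = 128; y_1 = 112; x0_2 = 300; y0_2 = 126; x_3 = 222; y_3 = 120; r_3 = 64; x_4 = 236; r_4 = 22; x1_5 = 80; y1_5 = 182; x0_6 = 46; y0_6 = 196; x1_6 = 160; y1_6 = 270; x1_7 = 196; y1_7 = 314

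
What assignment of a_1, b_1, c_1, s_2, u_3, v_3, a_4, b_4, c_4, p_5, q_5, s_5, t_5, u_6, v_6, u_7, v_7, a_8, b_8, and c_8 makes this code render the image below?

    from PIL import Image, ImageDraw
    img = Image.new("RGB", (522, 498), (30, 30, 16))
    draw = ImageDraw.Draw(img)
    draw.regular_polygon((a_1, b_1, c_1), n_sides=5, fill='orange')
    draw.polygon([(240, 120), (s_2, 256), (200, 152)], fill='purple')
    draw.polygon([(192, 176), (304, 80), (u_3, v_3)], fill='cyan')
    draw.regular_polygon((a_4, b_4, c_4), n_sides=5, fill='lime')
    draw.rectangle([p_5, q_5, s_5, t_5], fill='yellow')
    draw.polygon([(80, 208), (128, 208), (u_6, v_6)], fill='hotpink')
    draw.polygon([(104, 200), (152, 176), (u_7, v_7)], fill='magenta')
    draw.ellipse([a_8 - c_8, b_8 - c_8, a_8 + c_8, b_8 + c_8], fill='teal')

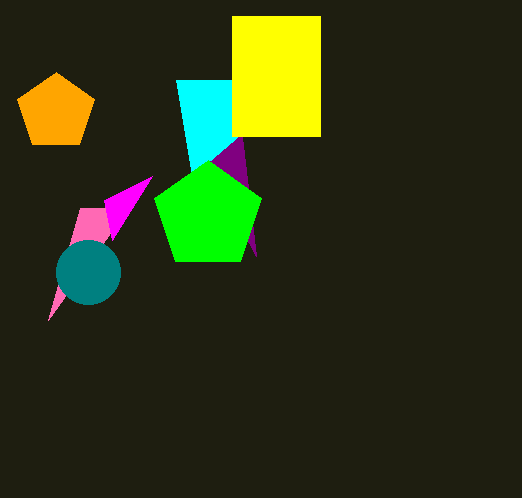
a_1 = 56; b_1 = 112; c_1 = 40; s_2 = 256; u_3 = 176; v_3 = 80; a_4 = 208; b_4 = 216; c_4 = 56; p_5 = 232; q_5 = 16; s_5 = 320; t_5 = 136; u_6 = 48; v_6 = 320; u_7 = 112; v_7 = 240; a_8 = 88; b_8 = 272; c_8 = 32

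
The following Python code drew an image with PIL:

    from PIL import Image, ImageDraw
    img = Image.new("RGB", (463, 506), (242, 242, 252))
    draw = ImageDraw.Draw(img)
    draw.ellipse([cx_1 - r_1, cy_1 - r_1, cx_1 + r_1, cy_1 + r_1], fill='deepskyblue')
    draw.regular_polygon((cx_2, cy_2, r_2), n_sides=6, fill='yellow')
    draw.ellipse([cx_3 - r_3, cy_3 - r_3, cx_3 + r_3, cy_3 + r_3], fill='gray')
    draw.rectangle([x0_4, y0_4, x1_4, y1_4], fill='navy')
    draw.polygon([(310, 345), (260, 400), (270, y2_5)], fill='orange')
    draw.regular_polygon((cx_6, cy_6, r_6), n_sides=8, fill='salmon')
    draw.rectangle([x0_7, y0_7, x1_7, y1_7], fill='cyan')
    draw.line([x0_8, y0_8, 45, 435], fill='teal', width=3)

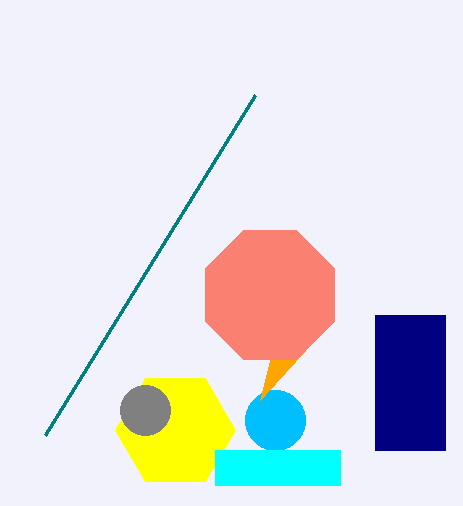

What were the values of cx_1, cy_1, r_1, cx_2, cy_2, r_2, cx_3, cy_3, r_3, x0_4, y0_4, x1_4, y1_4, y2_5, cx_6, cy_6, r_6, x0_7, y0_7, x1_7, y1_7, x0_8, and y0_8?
cx_1 = 275
cy_1 = 420
r_1 = 30
cx_2 = 175
cy_2 = 430
r_2 = 60
cx_3 = 145
cy_3 = 410
r_3 = 25
x0_4 = 375
y0_4 = 315
x1_4 = 445
y1_4 = 450
y2_5 = 360
cx_6 = 270
cy_6 = 295
r_6 = 70
x0_7 = 215
y0_7 = 450
x1_7 = 340
y1_7 = 485
x0_8 = 255
y0_8 = 95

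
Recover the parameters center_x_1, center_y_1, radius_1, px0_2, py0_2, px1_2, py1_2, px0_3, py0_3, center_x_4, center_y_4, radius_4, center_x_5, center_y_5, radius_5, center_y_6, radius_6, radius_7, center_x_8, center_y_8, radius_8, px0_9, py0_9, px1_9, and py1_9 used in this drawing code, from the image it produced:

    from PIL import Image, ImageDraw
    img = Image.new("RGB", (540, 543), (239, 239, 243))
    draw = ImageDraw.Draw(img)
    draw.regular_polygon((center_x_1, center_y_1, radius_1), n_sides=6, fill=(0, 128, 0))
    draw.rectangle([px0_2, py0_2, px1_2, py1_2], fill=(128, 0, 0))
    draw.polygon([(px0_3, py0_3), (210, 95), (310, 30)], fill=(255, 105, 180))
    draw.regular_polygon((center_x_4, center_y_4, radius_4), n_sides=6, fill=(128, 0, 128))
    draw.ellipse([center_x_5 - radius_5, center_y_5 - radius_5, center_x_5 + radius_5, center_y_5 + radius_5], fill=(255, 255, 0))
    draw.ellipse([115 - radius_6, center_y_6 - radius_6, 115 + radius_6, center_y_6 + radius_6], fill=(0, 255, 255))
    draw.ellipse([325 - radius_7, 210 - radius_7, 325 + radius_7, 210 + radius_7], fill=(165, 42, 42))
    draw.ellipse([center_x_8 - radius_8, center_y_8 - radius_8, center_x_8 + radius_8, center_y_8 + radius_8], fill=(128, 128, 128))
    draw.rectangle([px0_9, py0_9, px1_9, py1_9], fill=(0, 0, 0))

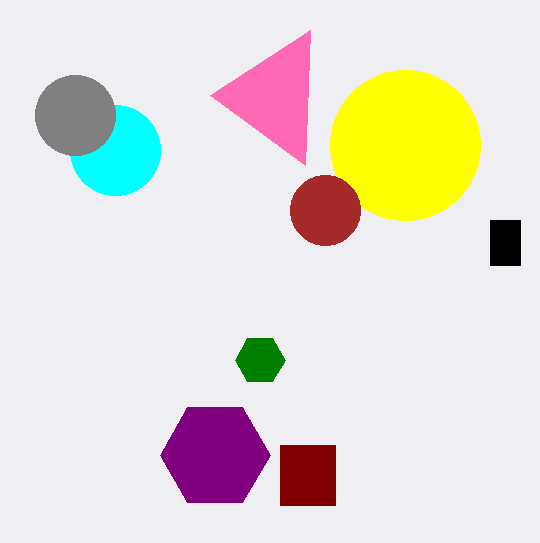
center_x_1 = 260, center_y_1 = 360, radius_1 = 25, px0_2 = 280, py0_2 = 445, px1_2 = 335, py1_2 = 505, px0_3 = 305, py0_3 = 165, center_x_4 = 215, center_y_4 = 455, radius_4 = 55, center_x_5 = 405, center_y_5 = 145, radius_5 = 75, center_y_6 = 150, radius_6 = 45, radius_7 = 35, center_x_8 = 75, center_y_8 = 115, radius_8 = 40, px0_9 = 490, py0_9 = 220, px1_9 = 520, py1_9 = 265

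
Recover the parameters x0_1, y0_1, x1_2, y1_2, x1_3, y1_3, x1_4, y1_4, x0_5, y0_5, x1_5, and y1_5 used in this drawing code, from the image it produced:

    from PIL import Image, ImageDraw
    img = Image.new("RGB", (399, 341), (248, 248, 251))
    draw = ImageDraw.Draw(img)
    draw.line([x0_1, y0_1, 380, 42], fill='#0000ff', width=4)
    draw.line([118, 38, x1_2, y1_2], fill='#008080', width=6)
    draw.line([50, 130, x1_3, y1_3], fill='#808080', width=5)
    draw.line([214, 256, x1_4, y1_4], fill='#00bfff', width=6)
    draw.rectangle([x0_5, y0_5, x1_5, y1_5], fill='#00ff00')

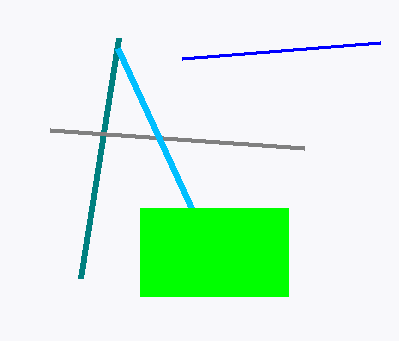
x0_1 = 182, y0_1 = 58, x1_2 = 80, y1_2 = 278, x1_3 = 304, y1_3 = 148, x1_4 = 118, y1_4 = 48, x0_5 = 140, y0_5 = 208, x1_5 = 288, y1_5 = 296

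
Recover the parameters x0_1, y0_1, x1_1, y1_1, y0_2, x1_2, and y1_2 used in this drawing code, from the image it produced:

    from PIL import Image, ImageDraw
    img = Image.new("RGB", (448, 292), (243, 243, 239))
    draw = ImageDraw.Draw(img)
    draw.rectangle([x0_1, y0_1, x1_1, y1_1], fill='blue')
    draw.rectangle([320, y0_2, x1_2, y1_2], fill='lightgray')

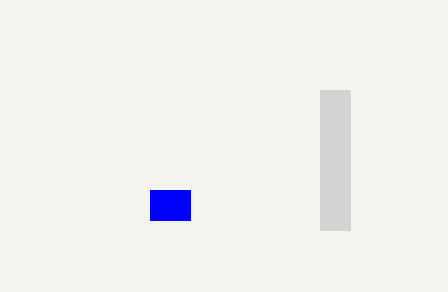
x0_1 = 150; y0_1 = 190; x1_1 = 190; y1_1 = 220; y0_2 = 90; x1_2 = 350; y1_2 = 230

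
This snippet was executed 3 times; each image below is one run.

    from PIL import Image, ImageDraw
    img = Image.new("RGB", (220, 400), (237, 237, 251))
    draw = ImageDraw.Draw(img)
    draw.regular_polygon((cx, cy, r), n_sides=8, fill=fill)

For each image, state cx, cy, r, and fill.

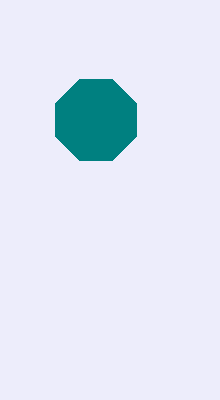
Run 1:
cx = 96; cy = 120; r = 44; fill = 'teal'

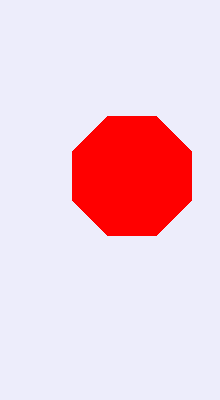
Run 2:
cx = 132, cy = 176, r = 64, fill = 'red'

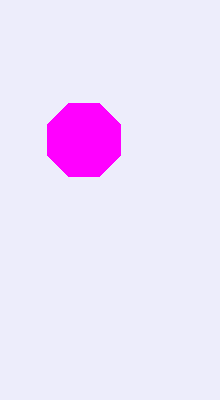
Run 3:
cx = 84; cy = 140; r = 40; fill = 'magenta'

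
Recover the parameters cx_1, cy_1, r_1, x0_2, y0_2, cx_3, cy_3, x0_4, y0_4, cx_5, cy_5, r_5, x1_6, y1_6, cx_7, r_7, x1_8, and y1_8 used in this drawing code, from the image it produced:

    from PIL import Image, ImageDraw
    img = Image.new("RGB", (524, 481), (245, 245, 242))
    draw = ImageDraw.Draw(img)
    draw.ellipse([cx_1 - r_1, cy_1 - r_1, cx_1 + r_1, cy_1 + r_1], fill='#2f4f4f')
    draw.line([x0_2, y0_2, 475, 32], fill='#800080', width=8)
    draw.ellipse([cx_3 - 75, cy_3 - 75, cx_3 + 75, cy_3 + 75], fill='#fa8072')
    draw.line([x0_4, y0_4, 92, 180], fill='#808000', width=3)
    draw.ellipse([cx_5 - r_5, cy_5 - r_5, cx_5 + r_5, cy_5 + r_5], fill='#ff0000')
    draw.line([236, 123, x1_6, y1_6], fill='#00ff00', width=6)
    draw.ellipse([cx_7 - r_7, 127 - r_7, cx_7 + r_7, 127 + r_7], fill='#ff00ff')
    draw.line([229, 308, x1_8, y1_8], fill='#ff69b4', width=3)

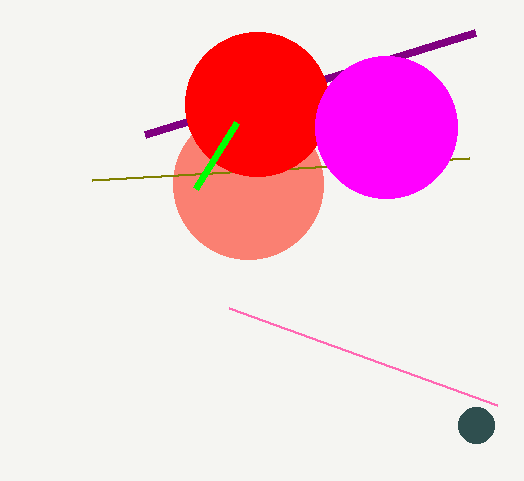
cx_1 = 476, cy_1 = 425, r_1 = 18, x0_2 = 145, y0_2 = 134, cx_3 = 248, cy_3 = 184, x0_4 = 469, y0_4 = 158, cx_5 = 257, cy_5 = 104, r_5 = 72, x1_6 = 195, y1_6 = 189, cx_7 = 386, r_7 = 71, x1_8 = 497, y1_8 = 405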